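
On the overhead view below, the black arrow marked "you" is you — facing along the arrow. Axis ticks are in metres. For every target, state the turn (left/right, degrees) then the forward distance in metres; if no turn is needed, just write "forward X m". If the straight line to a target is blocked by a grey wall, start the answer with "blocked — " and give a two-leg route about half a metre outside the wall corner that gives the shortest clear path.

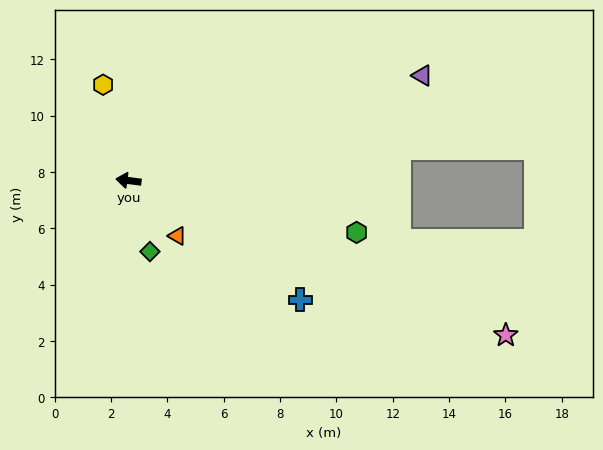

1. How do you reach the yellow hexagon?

turn right 68°, forward 3.5 m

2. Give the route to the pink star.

turn left 165°, forward 14.5 m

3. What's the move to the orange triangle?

turn left 139°, forward 2.6 m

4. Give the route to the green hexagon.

turn left 175°, forward 8.3 m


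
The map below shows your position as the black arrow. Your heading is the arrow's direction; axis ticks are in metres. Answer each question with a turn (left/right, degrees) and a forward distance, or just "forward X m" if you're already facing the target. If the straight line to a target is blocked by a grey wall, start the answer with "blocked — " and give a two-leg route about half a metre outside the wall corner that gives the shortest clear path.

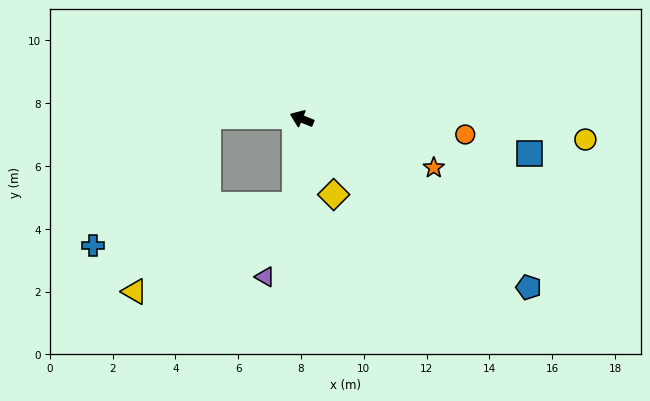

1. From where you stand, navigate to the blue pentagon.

turn left 166°, forward 9.0 m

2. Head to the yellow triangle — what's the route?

blocked — turn left 108°, forward 2.8 m, then turn right 58°, forward 5.8 m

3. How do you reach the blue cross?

blocked — turn left 108°, forward 2.8 m, then turn right 75°, forward 6.6 m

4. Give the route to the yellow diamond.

turn left 135°, forward 2.6 m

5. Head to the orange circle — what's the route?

turn right 163°, forward 5.2 m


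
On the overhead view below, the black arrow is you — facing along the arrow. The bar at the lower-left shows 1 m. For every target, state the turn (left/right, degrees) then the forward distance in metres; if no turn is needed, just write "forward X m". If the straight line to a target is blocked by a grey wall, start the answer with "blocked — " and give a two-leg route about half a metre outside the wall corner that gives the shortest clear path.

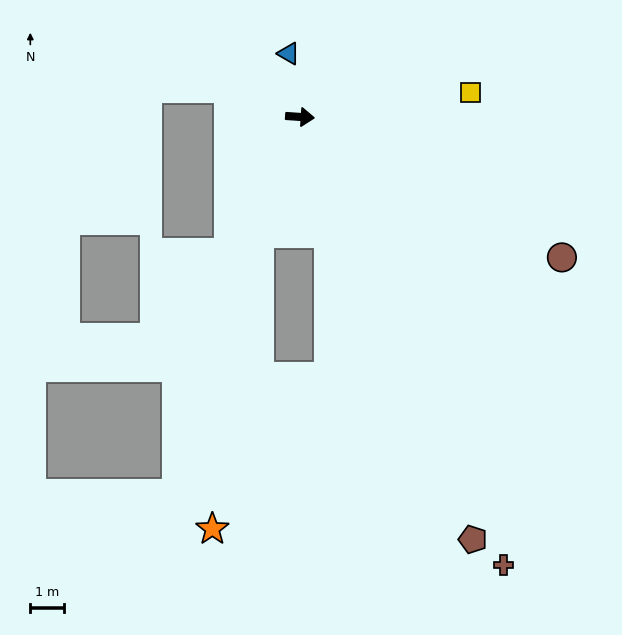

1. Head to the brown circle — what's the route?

turn right 24°, forward 8.8 m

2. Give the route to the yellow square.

turn left 12°, forward 5.1 m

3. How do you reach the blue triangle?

turn left 104°, forward 1.9 m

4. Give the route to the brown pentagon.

turn right 64°, forward 13.6 m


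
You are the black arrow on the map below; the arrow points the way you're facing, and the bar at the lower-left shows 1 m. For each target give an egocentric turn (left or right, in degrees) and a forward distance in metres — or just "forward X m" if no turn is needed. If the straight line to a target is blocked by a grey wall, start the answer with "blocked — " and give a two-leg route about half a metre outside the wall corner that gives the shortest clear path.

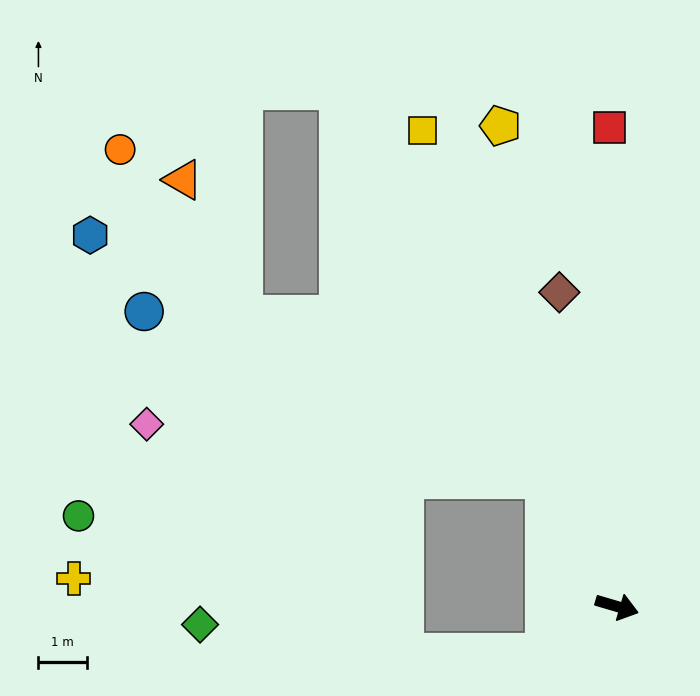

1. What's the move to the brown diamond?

turn left 117°, forward 6.6 m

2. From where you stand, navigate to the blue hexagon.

blocked — turn left 135°, forward 3.0 m, then turn left 33°, forward 10.7 m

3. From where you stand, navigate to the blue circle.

blocked — turn left 135°, forward 3.0 m, then turn left 39°, forward 9.0 m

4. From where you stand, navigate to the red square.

turn left 107°, forward 9.9 m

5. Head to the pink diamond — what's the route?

blocked — turn left 135°, forward 3.0 m, then turn left 54°, forward 8.3 m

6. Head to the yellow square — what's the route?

turn left 129°, forward 10.6 m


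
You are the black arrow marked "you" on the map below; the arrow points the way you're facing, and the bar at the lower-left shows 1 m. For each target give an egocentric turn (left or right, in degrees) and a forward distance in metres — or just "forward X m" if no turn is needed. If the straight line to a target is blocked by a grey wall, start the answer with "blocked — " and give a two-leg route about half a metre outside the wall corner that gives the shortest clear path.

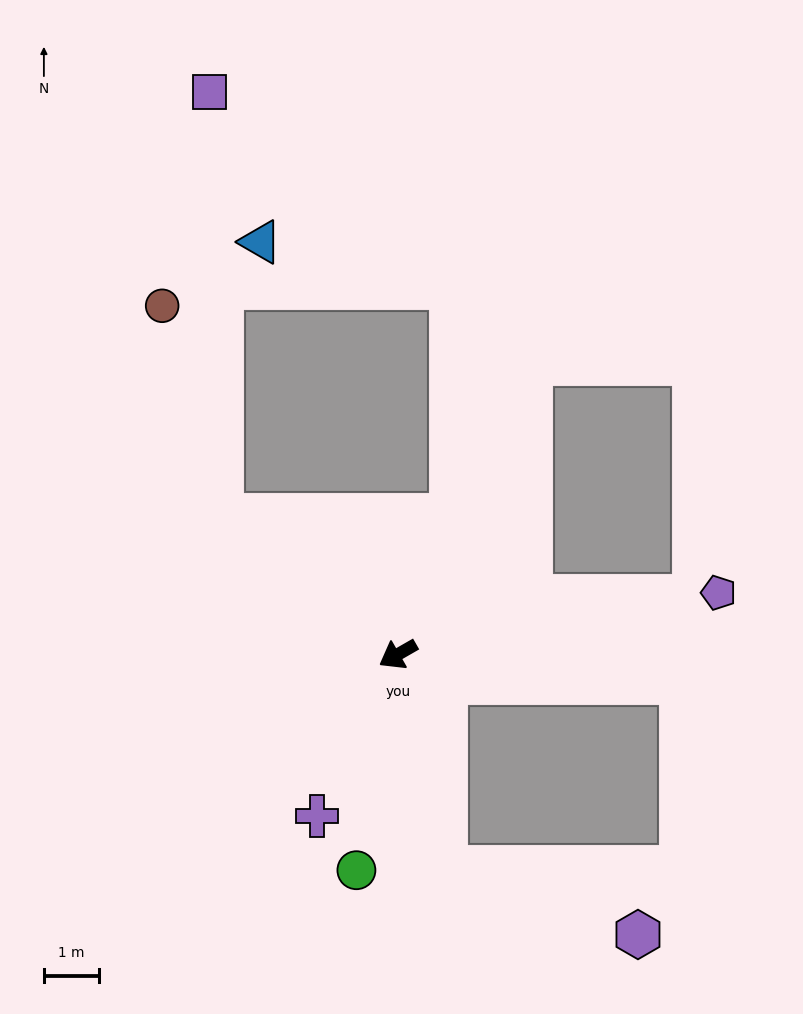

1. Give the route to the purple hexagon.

blocked — turn left 72°, forward 4.0 m, then turn left 59°, forward 3.7 m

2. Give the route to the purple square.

blocked — turn right 68°, forward 4.1 m, then turn right 50°, forward 7.7 m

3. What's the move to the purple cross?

turn left 34°, forward 3.3 m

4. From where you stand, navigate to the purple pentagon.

turn left 161°, forward 5.9 m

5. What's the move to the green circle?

turn left 49°, forward 4.0 m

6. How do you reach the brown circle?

blocked — turn right 68°, forward 4.1 m, then turn right 36°, forward 4.0 m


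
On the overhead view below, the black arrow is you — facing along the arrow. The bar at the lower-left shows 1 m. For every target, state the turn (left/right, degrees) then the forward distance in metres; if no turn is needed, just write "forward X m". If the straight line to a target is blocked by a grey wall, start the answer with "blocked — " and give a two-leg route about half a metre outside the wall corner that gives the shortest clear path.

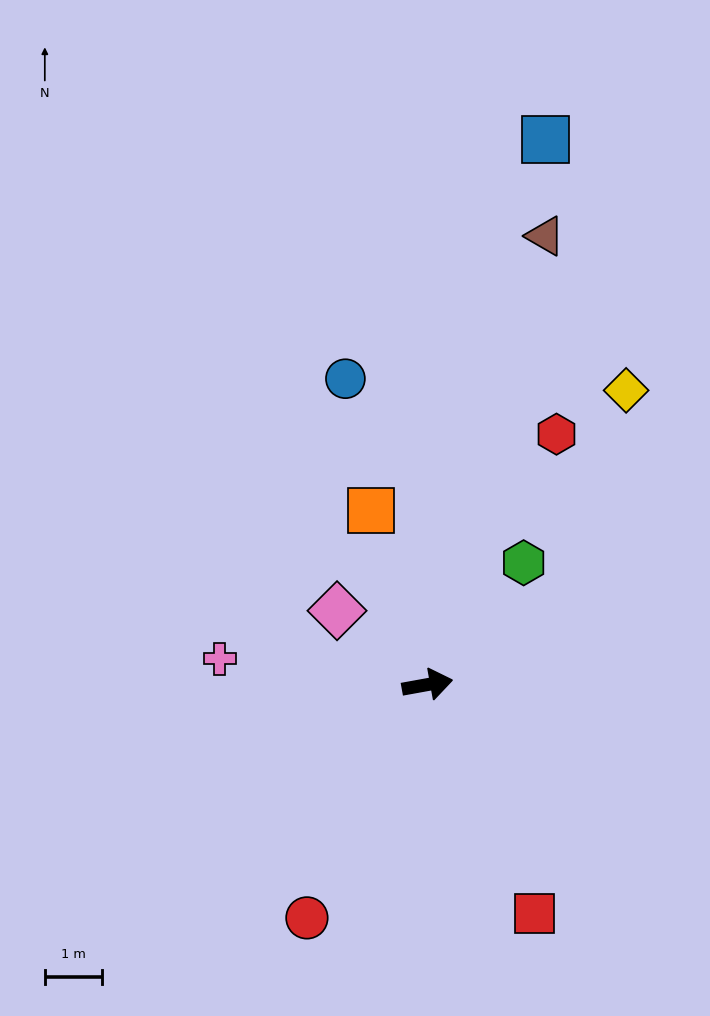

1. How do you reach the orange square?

turn left 98°, forward 3.2 m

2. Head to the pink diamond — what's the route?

turn left 130°, forward 2.0 m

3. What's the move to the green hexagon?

turn left 41°, forward 2.7 m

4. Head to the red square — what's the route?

turn right 75°, forward 4.4 m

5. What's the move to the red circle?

turn right 128°, forward 4.6 m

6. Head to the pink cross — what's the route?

turn left 163°, forward 3.6 m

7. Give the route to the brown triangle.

turn left 65°, forward 8.1 m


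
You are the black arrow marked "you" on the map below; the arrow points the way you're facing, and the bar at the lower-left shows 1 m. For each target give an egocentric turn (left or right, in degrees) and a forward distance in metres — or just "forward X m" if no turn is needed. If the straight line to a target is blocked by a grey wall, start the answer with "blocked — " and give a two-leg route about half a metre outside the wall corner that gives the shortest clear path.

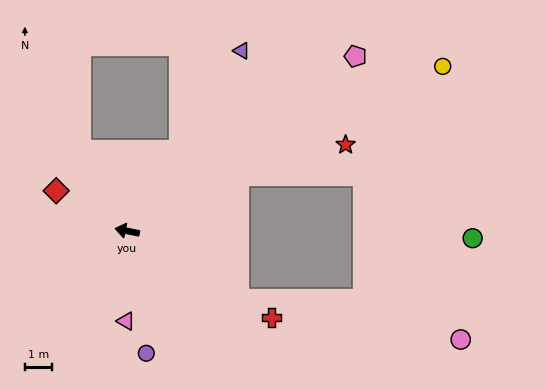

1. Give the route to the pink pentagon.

turn right 131°, forward 10.7 m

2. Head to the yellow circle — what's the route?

turn right 141°, forward 13.3 m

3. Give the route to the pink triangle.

turn left 101°, forward 3.4 m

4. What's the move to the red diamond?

turn right 18°, forward 3.0 m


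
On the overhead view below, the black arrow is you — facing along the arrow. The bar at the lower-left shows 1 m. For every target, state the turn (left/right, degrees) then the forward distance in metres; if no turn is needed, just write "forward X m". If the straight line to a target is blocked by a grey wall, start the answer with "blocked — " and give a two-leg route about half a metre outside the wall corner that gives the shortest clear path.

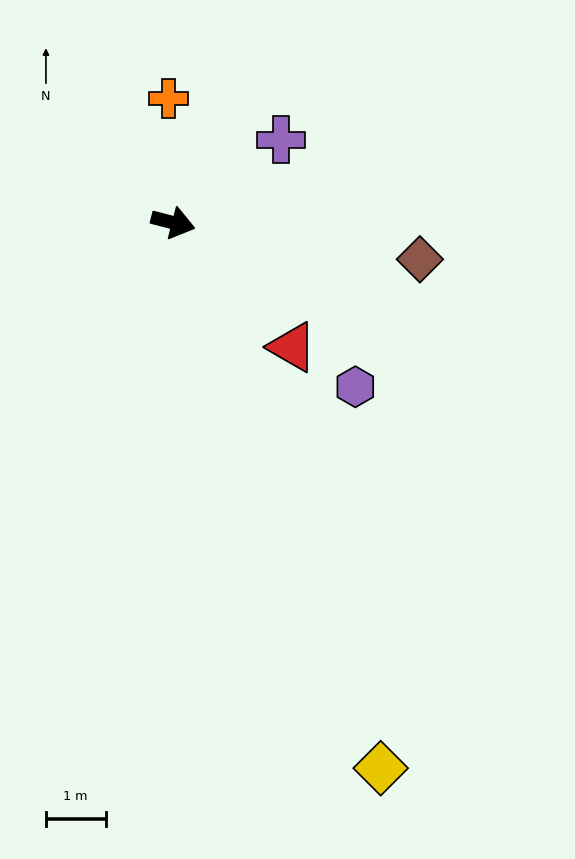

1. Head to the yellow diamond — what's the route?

turn right 55°, forward 9.8 m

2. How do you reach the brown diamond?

turn left 6°, forward 4.2 m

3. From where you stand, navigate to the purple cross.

turn left 52°, forward 2.3 m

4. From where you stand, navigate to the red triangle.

turn right 32°, forward 2.9 m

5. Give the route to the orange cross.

turn left 107°, forward 2.1 m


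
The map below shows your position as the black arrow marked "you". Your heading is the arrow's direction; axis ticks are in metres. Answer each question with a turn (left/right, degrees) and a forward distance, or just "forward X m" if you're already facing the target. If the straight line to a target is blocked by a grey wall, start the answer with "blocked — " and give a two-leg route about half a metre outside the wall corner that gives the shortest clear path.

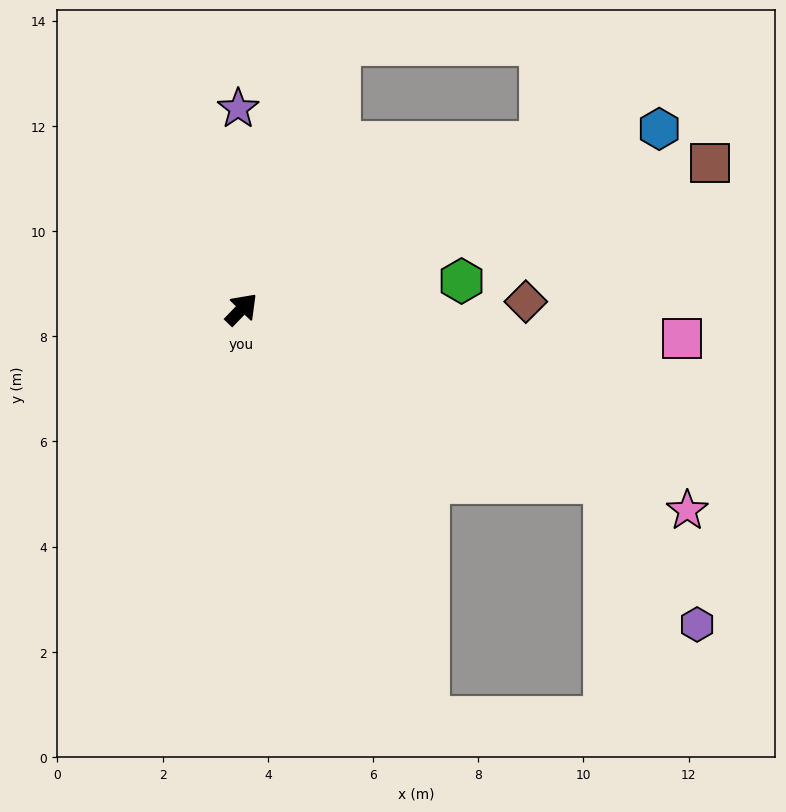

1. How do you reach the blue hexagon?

turn right 23°, forward 8.6 m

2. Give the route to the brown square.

turn right 29°, forward 9.3 m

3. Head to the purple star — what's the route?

turn left 45°, forward 3.8 m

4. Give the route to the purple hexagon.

blocked — turn right 71°, forward 7.7 m, then turn right 32°, forward 3.2 m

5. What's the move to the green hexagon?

turn right 39°, forward 4.2 m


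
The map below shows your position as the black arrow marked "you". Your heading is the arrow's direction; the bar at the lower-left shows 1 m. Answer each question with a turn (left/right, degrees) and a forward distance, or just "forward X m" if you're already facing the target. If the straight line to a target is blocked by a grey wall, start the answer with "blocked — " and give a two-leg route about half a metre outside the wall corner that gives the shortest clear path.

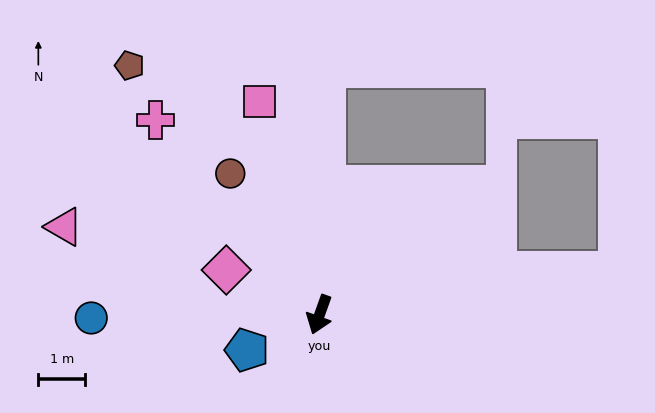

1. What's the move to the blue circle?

turn right 69°, forward 4.9 m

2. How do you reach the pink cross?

turn right 120°, forward 5.4 m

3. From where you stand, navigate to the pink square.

turn right 145°, forward 4.7 m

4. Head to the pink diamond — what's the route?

turn right 96°, forward 2.2 m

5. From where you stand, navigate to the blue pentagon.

turn right 44°, forward 1.7 m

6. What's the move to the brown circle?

turn right 128°, forward 3.6 m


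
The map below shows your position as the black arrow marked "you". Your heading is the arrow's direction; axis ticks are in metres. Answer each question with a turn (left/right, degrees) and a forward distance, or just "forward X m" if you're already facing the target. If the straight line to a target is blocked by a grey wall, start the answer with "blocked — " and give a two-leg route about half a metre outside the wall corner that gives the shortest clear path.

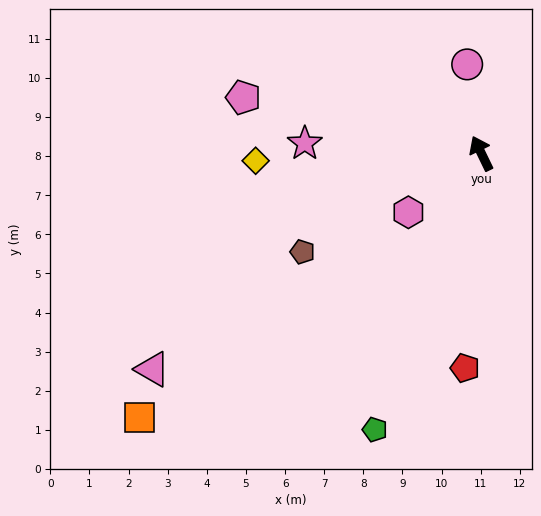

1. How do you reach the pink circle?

turn right 17°, forward 2.3 m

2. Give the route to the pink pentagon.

turn left 51°, forward 6.2 m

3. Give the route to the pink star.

turn left 61°, forward 4.5 m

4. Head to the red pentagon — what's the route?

turn left 150°, forward 5.5 m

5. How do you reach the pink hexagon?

turn left 103°, forward 2.4 m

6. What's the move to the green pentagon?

turn left 133°, forward 7.6 m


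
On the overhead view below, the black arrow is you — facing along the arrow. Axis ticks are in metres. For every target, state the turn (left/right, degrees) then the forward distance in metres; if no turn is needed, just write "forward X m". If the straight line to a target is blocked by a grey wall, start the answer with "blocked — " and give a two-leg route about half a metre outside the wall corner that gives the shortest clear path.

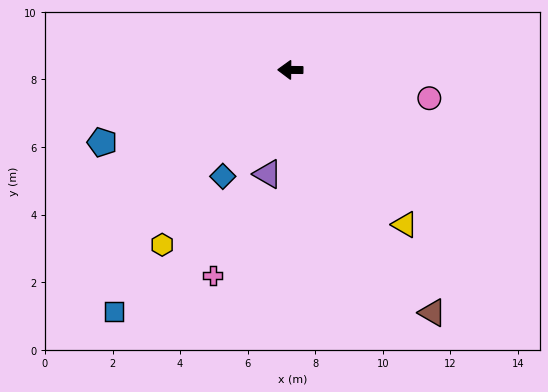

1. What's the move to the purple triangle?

turn left 78°, forward 3.2 m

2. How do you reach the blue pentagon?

turn left 22°, forward 6.0 m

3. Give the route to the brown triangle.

turn left 121°, forward 8.3 m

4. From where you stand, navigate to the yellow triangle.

turn left 127°, forward 5.7 m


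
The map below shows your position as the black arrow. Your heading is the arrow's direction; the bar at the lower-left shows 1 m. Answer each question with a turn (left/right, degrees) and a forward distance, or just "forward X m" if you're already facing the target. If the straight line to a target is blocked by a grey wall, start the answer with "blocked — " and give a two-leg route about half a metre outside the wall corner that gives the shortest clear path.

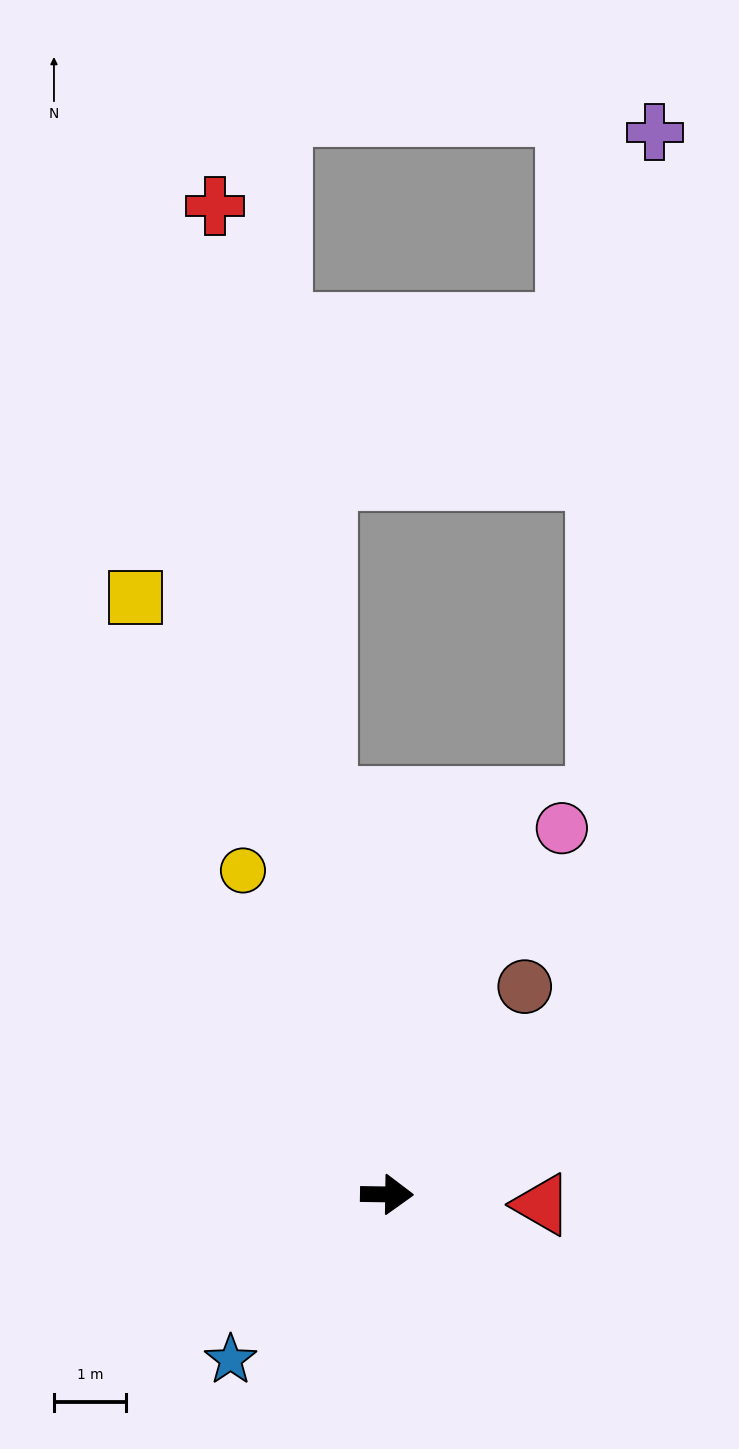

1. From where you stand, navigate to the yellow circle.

turn left 115°, forward 4.9 m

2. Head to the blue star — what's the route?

turn right 133°, forward 3.2 m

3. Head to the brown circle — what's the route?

turn left 57°, forward 3.5 m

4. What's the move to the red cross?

turn left 101°, forward 14.0 m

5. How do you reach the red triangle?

turn right 3°, forward 2.2 m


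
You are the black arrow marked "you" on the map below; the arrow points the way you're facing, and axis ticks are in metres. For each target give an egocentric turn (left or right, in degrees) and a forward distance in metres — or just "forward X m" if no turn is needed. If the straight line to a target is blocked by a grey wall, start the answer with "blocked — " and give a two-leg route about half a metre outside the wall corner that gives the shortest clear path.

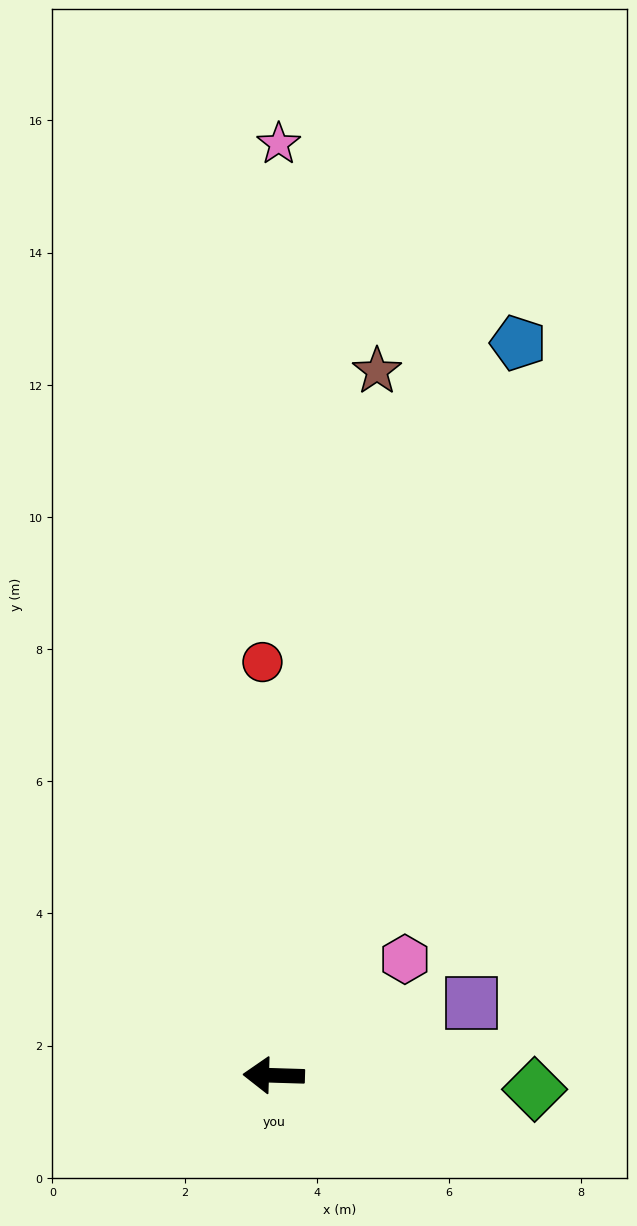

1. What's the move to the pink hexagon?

turn right 137°, forward 2.7 m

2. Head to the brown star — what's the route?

turn right 97°, forward 10.8 m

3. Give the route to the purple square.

turn right 158°, forward 3.2 m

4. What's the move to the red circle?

turn right 87°, forward 6.3 m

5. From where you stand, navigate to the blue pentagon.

turn right 107°, forward 11.7 m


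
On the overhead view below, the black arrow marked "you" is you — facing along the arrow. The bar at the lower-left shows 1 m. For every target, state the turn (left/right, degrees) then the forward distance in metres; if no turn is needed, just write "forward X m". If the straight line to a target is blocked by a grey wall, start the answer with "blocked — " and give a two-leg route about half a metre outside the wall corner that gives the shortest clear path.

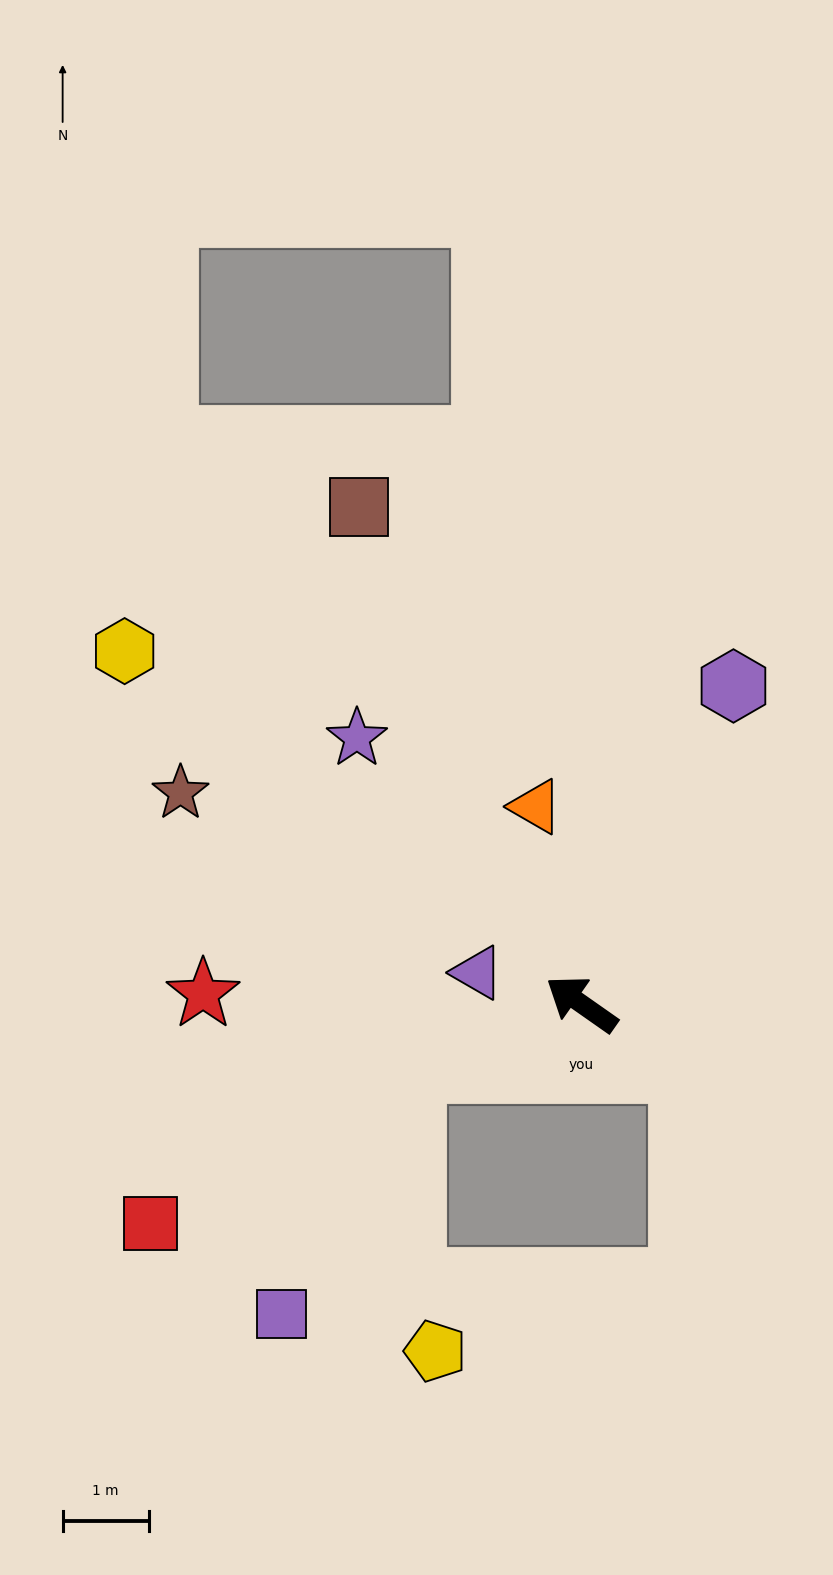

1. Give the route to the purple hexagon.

turn right 80°, forward 4.1 m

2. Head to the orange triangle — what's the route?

turn right 42°, forward 2.4 m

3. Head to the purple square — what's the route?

blocked — turn left 55°, forward 2.1 m, then turn left 43°, forward 3.2 m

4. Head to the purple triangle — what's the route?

turn left 18°, forward 1.3 m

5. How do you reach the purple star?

turn right 15°, forward 4.0 m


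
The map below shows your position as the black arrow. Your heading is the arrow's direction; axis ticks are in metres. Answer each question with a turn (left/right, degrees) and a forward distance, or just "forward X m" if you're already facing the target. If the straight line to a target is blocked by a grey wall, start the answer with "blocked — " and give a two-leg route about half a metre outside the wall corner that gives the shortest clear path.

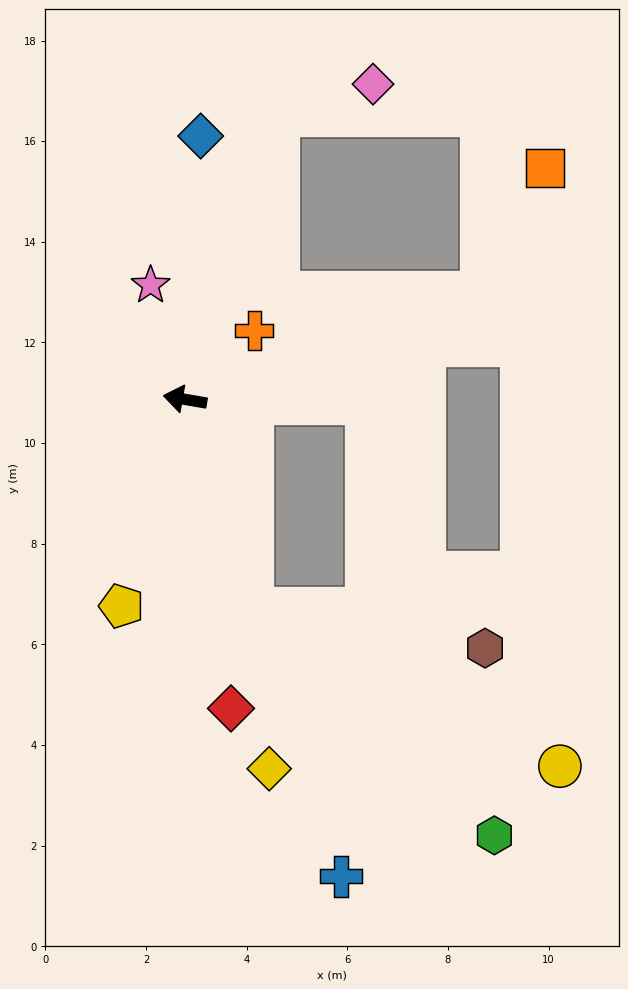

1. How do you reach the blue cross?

turn left 118°, forward 10.0 m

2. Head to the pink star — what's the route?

turn right 63°, forward 2.4 m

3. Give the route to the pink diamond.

blocked — turn right 98°, forward 5.9 m, then turn right 54°, forward 2.0 m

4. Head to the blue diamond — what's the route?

turn right 84°, forward 5.2 m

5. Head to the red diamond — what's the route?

turn left 108°, forward 6.2 m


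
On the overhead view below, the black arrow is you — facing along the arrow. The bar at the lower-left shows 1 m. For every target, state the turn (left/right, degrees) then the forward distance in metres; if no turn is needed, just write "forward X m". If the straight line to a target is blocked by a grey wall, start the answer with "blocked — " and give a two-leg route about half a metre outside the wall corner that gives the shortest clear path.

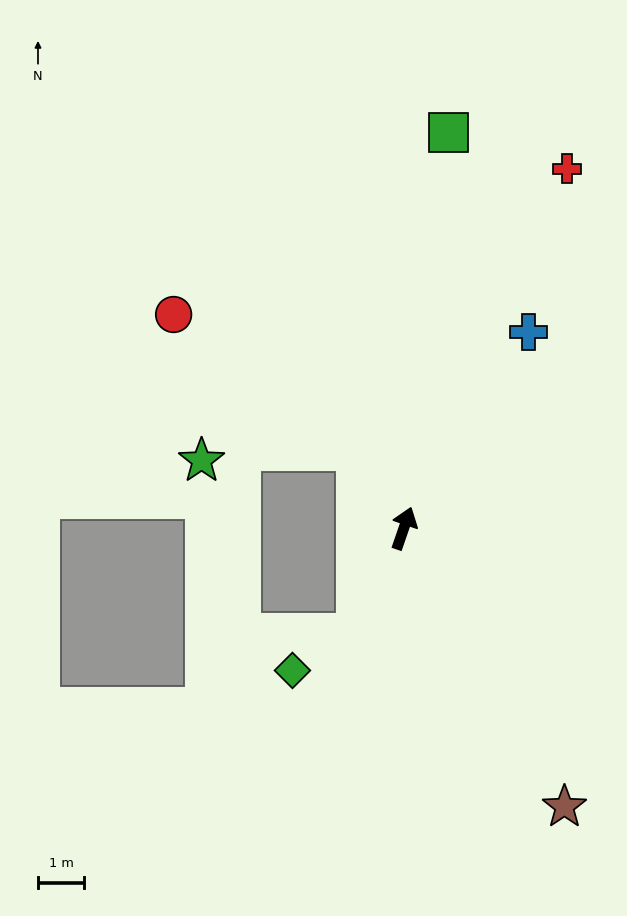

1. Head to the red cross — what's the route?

turn right 5°, forward 8.6 m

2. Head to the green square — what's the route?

turn left 13°, forward 8.6 m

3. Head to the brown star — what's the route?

turn right 131°, forward 7.0 m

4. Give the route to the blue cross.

turn right 13°, forward 5.0 m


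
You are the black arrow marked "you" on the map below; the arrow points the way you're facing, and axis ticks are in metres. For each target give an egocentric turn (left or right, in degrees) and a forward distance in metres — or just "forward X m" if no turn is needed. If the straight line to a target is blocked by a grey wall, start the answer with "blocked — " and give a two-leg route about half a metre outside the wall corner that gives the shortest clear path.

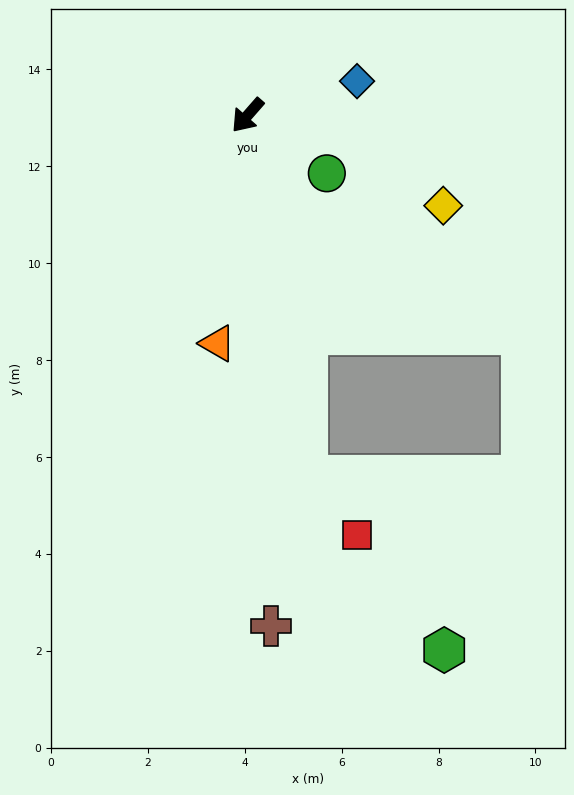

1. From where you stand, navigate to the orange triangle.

turn left 34°, forward 4.7 m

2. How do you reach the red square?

blocked — turn left 51°, forward 7.5 m, then turn left 31°, forward 1.6 m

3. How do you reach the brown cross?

turn left 44°, forward 10.6 m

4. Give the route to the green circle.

turn left 95°, forward 2.0 m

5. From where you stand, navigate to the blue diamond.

turn left 149°, forward 2.4 m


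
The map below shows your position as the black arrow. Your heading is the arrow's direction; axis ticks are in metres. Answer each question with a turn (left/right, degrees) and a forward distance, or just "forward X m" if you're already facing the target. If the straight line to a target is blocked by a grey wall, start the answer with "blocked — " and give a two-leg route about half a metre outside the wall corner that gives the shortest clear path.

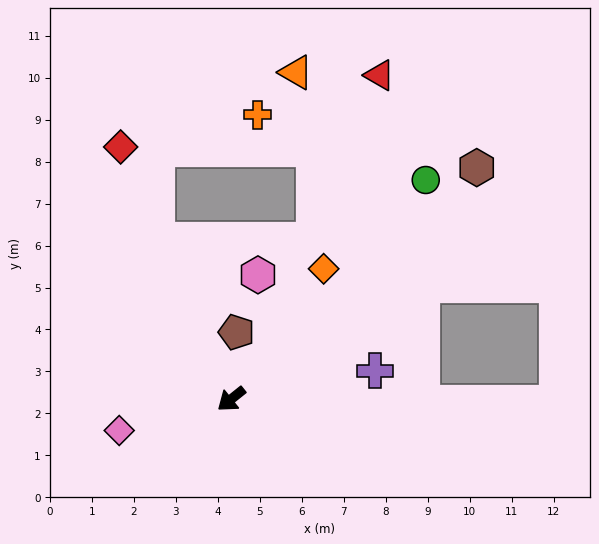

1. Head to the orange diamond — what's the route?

turn right 164°, forward 3.8 m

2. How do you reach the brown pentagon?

turn right 133°, forward 1.6 m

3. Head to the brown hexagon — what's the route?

turn right 175°, forward 8.0 m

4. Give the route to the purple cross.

turn left 153°, forward 3.5 m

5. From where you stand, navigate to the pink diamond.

turn right 23°, forward 2.8 m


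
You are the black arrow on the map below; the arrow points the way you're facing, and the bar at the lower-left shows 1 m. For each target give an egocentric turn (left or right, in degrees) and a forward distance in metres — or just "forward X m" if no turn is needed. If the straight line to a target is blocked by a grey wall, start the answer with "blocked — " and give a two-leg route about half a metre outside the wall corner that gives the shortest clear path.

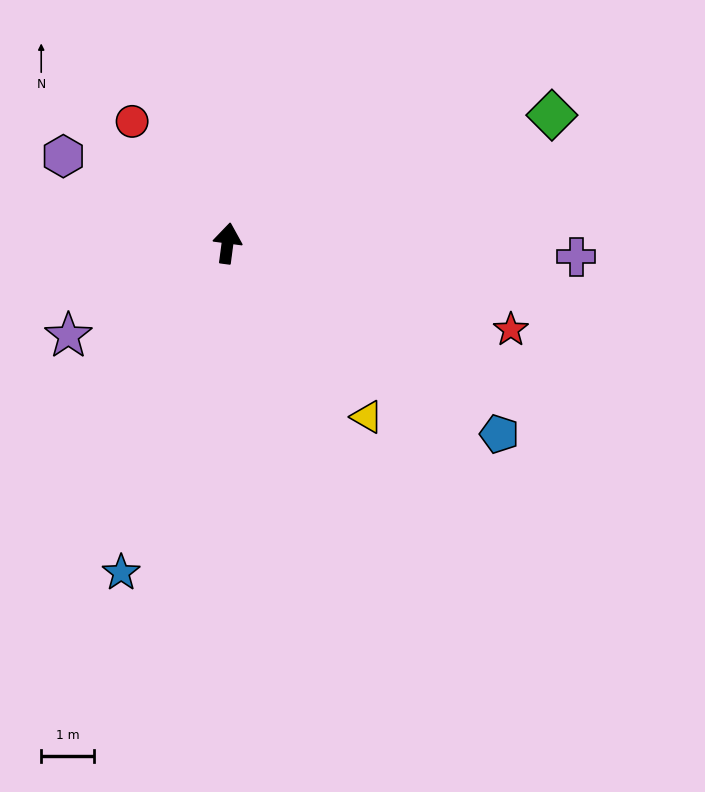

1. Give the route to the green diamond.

turn right 61°, forward 6.7 m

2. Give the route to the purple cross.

turn right 85°, forward 6.7 m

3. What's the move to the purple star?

turn left 128°, forward 3.5 m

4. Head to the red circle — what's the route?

turn left 46°, forward 3.0 m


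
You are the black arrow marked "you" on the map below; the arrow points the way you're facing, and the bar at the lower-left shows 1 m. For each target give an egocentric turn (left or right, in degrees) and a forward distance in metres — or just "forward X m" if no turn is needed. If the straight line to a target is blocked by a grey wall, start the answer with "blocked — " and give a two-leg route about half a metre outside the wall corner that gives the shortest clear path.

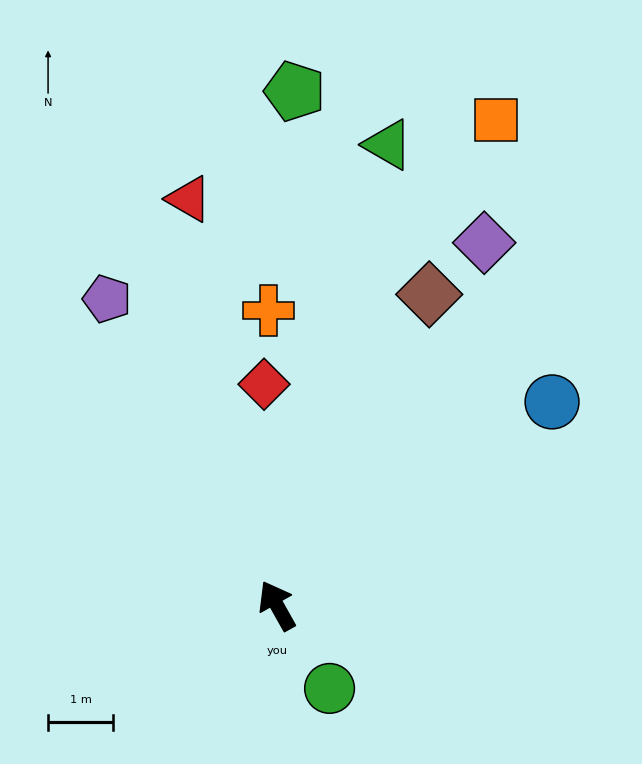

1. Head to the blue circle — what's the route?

turn right 83°, forward 5.3 m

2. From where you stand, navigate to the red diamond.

turn right 26°, forward 3.4 m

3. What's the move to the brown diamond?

turn right 55°, forward 5.3 m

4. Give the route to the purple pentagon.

forward 5.4 m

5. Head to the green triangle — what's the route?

turn right 43°, forward 7.3 m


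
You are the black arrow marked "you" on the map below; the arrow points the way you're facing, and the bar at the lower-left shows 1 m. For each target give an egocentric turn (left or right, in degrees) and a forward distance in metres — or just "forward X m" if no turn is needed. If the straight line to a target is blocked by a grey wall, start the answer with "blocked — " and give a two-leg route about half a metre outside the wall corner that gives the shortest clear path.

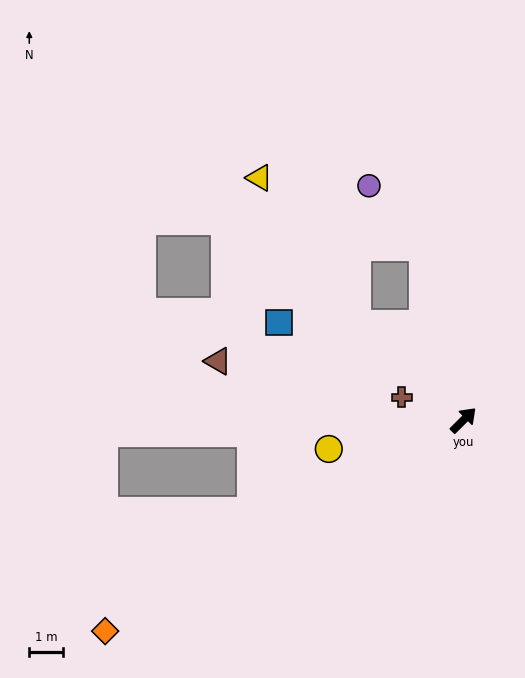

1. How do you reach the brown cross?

turn left 115°, forward 2.0 m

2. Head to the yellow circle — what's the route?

turn left 147°, forward 4.1 m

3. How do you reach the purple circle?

blocked — turn left 58°, forward 5.3 m, then turn left 29°, forward 2.5 m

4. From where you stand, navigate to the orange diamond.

turn left 166°, forward 12.5 m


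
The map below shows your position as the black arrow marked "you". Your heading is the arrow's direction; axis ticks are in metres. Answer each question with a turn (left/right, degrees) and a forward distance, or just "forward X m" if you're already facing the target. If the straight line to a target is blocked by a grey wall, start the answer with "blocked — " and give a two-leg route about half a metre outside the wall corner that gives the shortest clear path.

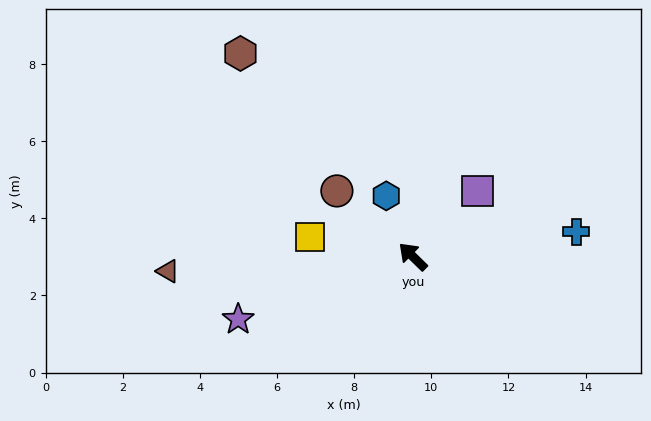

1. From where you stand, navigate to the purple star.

turn left 64°, forward 4.8 m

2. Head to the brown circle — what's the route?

turn left 4°, forward 2.6 m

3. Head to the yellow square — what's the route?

turn left 34°, forward 2.7 m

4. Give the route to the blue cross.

turn right 127°, forward 4.3 m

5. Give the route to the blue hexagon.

turn right 22°, forward 1.7 m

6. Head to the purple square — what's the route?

turn right 90°, forward 2.4 m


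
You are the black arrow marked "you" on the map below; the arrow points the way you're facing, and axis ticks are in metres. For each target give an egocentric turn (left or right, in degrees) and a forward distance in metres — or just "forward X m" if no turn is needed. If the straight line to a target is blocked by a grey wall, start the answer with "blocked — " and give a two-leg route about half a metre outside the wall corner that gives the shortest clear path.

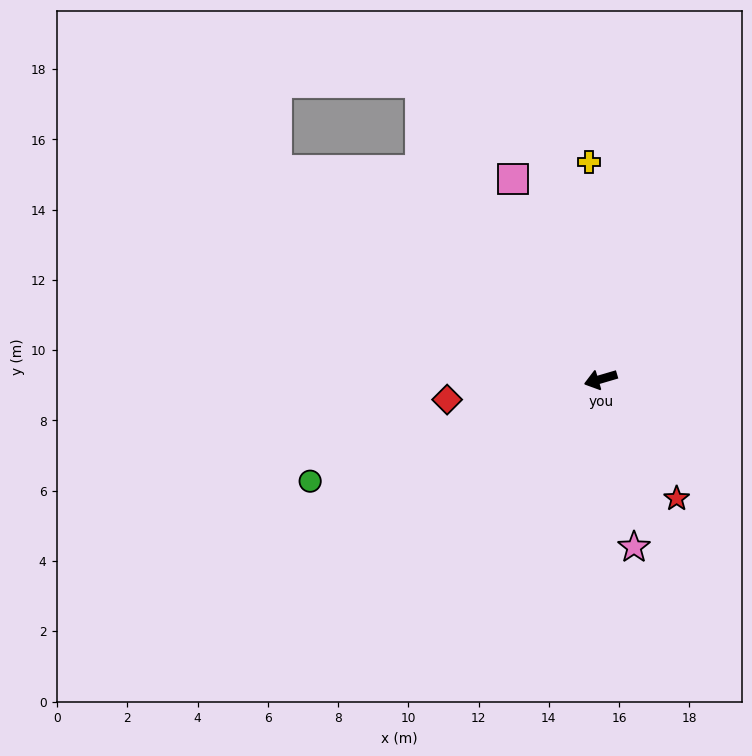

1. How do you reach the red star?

turn left 106°, forward 4.0 m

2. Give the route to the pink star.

turn left 85°, forward 4.9 m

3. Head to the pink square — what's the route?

turn right 83°, forward 6.2 m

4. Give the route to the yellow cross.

turn right 103°, forward 6.2 m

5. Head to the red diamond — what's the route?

turn right 9°, forward 4.4 m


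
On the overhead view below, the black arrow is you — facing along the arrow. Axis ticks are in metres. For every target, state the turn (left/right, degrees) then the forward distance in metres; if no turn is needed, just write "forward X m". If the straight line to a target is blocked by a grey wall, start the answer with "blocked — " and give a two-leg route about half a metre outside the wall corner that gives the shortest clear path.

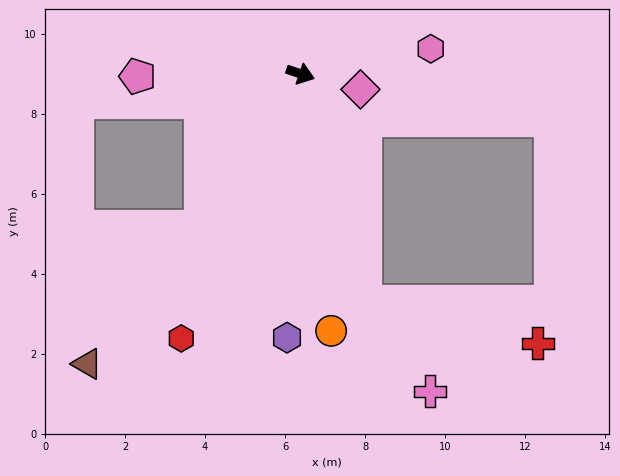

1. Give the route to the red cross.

blocked — turn right 55°, forward 5.9 m, then turn left 61°, forward 4.4 m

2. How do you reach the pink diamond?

turn left 4°, forward 1.6 m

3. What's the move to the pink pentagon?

turn right 160°, forward 4.1 m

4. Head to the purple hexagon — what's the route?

turn right 74°, forward 6.6 m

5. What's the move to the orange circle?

turn right 64°, forward 6.5 m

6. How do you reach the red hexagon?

turn right 95°, forward 7.3 m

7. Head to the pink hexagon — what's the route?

turn left 30°, forward 3.3 m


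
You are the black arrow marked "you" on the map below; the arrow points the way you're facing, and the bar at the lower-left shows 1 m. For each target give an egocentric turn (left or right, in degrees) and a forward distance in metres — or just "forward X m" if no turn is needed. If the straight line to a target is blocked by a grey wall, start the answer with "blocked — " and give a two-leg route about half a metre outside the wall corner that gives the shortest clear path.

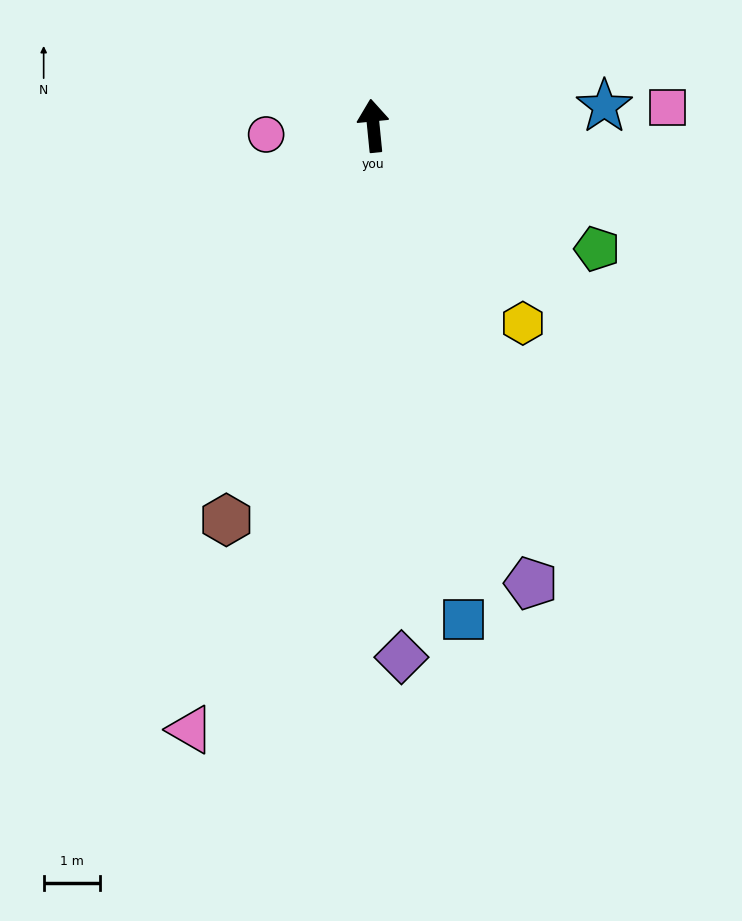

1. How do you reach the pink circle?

turn left 89°, forward 1.9 m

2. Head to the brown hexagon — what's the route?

turn left 154°, forward 7.5 m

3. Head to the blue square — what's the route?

turn right 175°, forward 8.9 m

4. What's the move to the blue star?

turn right 91°, forward 4.1 m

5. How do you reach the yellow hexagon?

turn right 149°, forward 4.4 m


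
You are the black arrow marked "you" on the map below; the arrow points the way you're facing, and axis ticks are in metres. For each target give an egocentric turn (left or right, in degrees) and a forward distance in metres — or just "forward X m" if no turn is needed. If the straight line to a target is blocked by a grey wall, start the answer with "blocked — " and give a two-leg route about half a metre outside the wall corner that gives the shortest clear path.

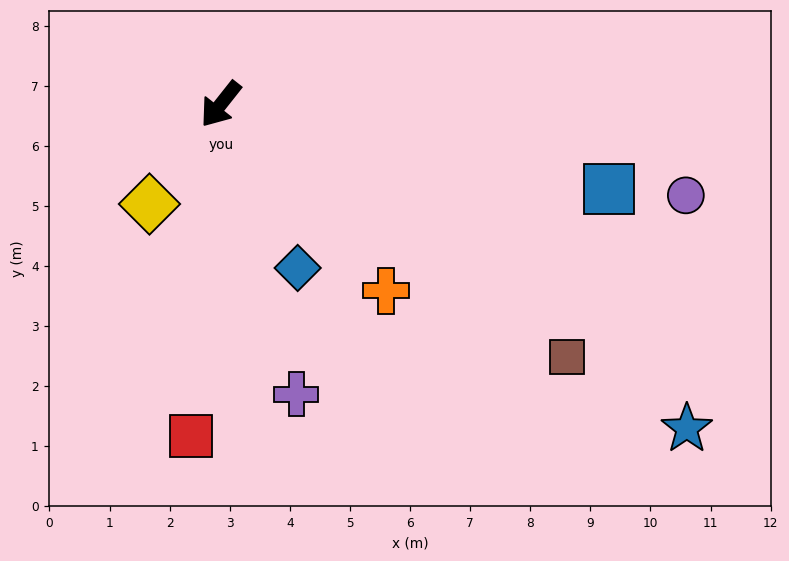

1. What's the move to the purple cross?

turn left 53°, forward 5.0 m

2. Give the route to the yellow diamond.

turn left 3°, forward 2.0 m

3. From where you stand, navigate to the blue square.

turn left 116°, forward 6.6 m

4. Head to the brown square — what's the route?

turn left 92°, forward 7.1 m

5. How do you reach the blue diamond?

turn left 64°, forward 3.0 m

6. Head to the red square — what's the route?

turn left 33°, forward 5.5 m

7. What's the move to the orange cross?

turn left 80°, forward 4.1 m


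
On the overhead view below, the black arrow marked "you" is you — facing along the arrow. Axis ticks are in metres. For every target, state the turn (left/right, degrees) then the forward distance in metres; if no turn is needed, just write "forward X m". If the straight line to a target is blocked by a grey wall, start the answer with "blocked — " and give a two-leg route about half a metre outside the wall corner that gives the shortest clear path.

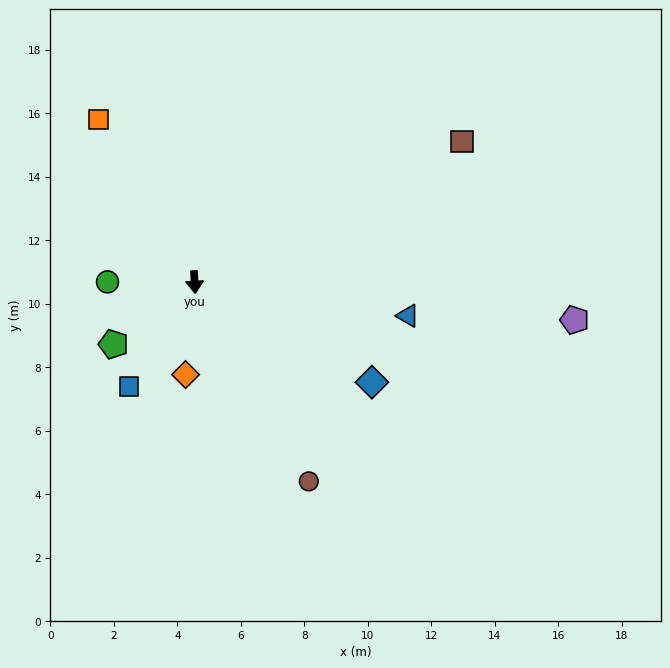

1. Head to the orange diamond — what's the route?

turn right 9°, forward 2.9 m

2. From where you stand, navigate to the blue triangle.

turn left 78°, forward 6.8 m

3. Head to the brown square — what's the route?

turn left 115°, forward 9.5 m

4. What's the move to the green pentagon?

turn right 56°, forward 3.2 m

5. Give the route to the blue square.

turn right 35°, forward 3.9 m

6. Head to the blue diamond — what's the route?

turn left 57°, forward 6.4 m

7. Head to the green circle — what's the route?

turn right 93°, forward 2.7 m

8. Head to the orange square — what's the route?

turn right 153°, forward 6.0 m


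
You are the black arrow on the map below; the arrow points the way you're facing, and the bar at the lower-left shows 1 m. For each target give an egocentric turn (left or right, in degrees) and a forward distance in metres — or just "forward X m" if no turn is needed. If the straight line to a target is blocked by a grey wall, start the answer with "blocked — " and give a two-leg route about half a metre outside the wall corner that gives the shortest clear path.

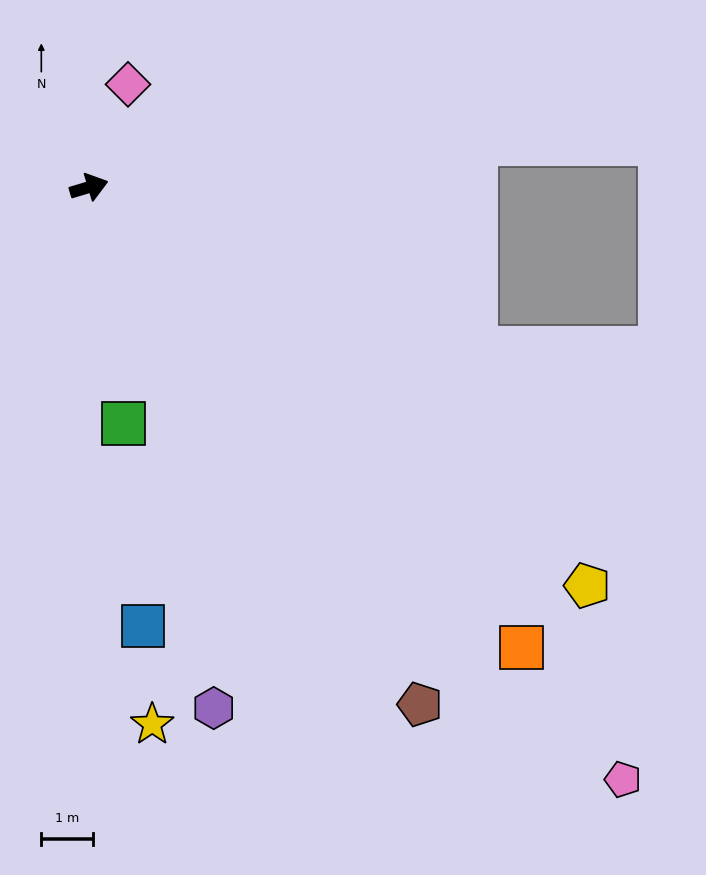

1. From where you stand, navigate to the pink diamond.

turn left 53°, forward 2.1 m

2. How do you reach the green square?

turn right 98°, forward 4.6 m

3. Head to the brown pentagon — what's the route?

turn right 74°, forward 11.8 m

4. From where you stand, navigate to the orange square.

turn right 63°, forward 12.1 m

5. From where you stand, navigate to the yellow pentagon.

turn right 55°, forward 12.3 m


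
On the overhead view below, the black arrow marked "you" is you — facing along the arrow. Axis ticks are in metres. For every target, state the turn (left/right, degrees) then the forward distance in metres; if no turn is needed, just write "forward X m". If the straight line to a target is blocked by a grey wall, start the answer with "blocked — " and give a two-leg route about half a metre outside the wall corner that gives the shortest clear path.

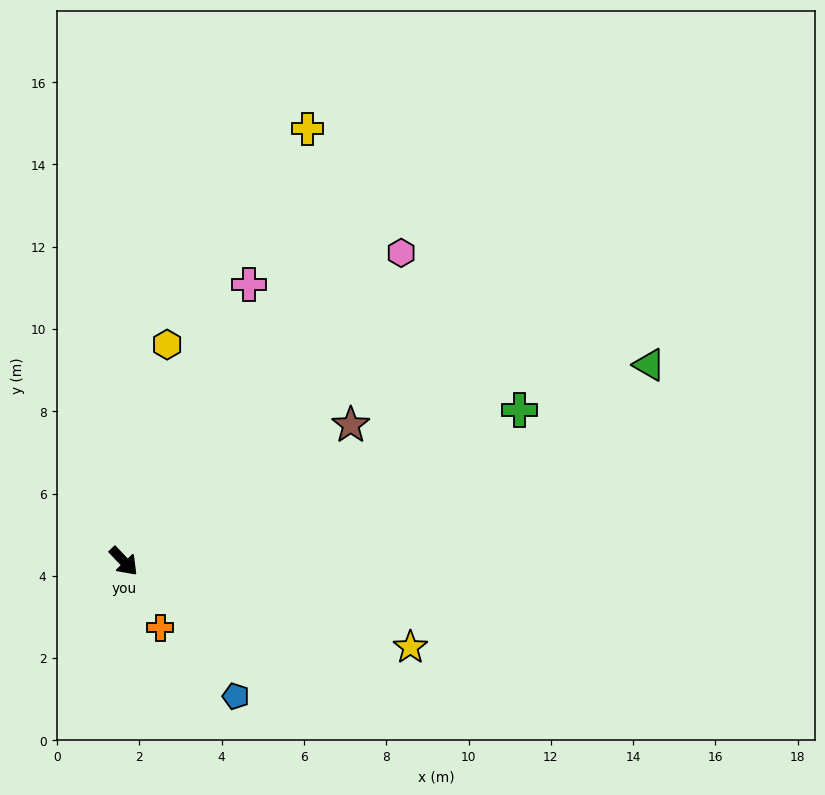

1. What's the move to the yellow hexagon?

turn left 125°, forward 5.4 m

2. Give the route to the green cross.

turn left 67°, forward 10.3 m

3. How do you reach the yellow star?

turn left 30°, forward 7.3 m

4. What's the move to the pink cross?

turn left 112°, forward 7.4 m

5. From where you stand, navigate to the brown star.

turn left 77°, forward 6.4 m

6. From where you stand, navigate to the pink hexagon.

turn left 94°, forward 10.1 m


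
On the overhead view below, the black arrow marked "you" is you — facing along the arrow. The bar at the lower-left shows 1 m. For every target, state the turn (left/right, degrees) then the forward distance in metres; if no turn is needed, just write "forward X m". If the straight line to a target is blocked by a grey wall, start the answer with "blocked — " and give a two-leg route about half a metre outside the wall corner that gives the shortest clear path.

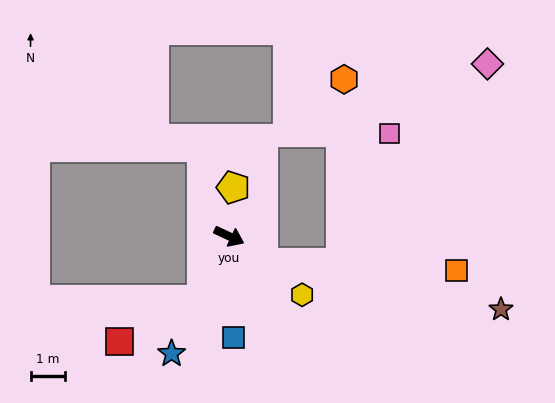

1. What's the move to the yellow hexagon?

turn right 14°, forward 2.7 m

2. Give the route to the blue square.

turn right 63°, forward 2.9 m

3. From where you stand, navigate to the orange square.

blocked — turn right 12°, forward 1.3 m, then turn left 35°, forward 5.6 m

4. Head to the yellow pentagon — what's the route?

turn left 110°, forward 1.4 m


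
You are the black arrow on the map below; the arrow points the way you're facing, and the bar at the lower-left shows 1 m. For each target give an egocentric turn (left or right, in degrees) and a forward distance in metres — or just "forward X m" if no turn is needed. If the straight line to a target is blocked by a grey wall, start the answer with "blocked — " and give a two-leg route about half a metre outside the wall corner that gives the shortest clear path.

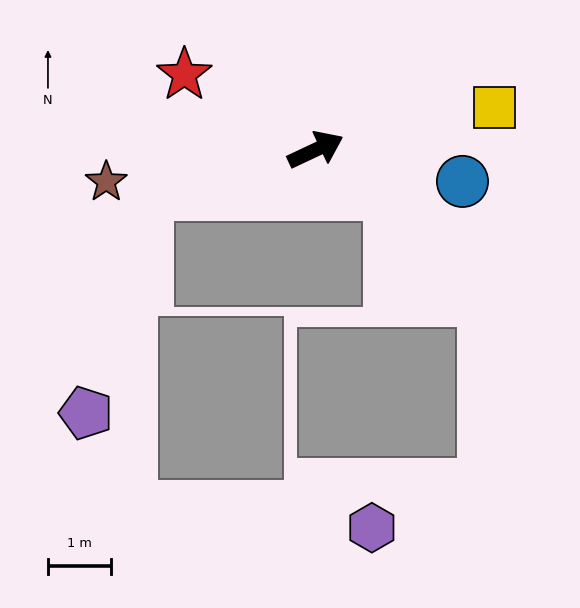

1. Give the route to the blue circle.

turn right 37°, forward 2.4 m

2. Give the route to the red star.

turn left 125°, forward 2.4 m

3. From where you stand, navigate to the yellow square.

turn right 12°, forward 2.9 m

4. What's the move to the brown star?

turn left 163°, forward 3.4 m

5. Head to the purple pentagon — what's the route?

blocked — turn left 169°, forward 2.8 m, then turn left 60°, forward 3.6 m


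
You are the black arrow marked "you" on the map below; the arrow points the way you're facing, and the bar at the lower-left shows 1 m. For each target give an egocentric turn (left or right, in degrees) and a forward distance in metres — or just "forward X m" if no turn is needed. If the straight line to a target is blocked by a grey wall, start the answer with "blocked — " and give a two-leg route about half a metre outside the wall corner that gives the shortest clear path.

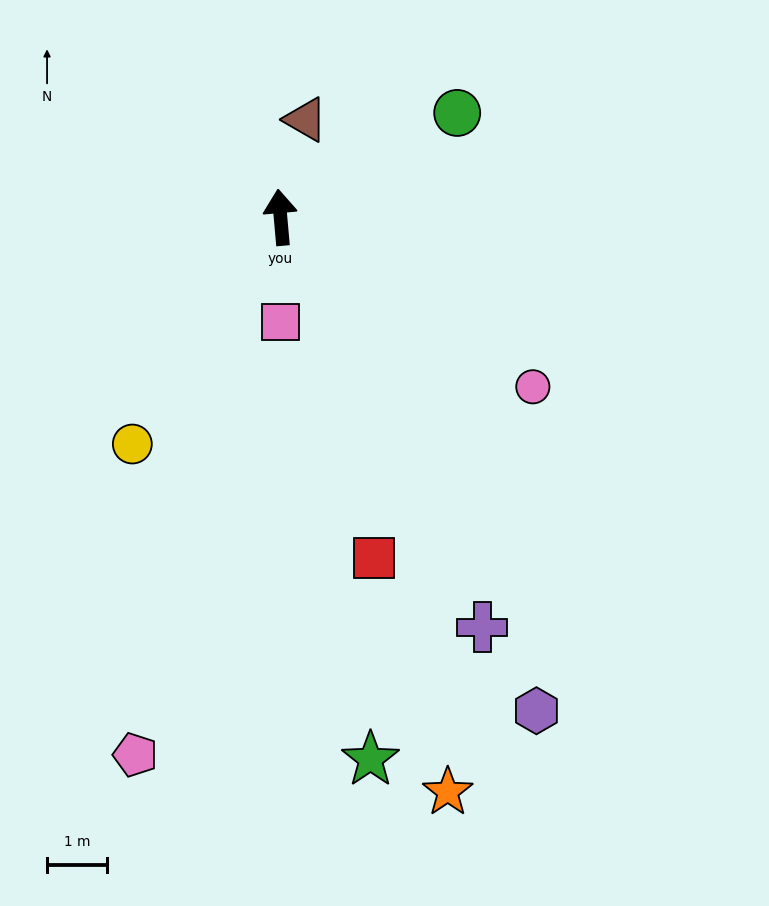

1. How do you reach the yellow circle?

turn left 142°, forward 4.5 m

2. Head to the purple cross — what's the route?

turn right 159°, forward 7.6 m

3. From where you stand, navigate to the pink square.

turn left 175°, forward 1.7 m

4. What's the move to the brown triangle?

turn right 19°, forward 1.7 m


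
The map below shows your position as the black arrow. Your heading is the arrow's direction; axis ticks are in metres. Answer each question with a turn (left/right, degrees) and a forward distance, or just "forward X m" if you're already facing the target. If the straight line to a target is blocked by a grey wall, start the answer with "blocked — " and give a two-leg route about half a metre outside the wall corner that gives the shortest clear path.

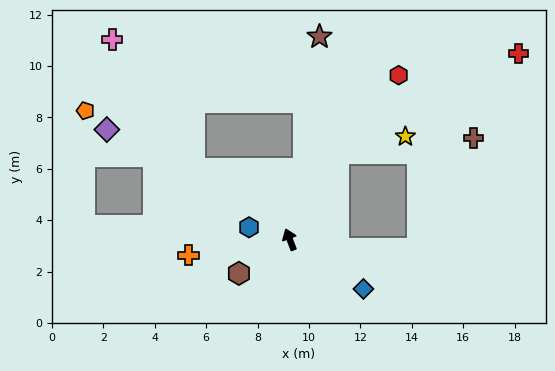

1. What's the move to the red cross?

blocked — turn right 50°, forward 3.8 m, then turn right 32°, forward 8.0 m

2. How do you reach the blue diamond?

turn right 145°, forward 3.5 m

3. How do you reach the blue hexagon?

turn left 52°, forward 1.7 m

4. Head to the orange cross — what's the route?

turn left 78°, forward 4.0 m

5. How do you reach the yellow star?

blocked — turn right 50°, forward 3.8 m, then turn right 47°, forward 2.7 m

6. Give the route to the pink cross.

blocked — turn left 32°, forward 4.6 m, then turn right 20°, forward 6.0 m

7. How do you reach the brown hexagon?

turn left 103°, forward 2.4 m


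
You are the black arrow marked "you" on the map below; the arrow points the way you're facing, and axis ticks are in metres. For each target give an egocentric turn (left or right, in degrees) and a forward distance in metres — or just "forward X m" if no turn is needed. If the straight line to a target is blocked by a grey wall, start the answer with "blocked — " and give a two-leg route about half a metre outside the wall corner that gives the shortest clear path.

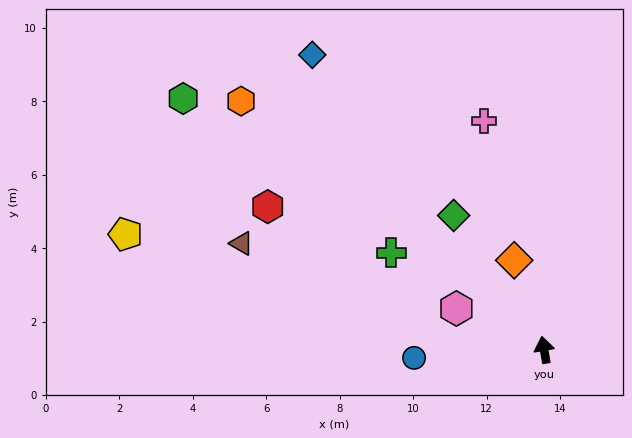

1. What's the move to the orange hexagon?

turn left 41°, forward 10.7 m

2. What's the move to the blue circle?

turn left 84°, forward 3.5 m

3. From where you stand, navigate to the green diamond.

turn left 24°, forward 4.4 m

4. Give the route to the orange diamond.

turn left 9°, forward 2.6 m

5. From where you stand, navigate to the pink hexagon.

turn left 55°, forward 2.6 m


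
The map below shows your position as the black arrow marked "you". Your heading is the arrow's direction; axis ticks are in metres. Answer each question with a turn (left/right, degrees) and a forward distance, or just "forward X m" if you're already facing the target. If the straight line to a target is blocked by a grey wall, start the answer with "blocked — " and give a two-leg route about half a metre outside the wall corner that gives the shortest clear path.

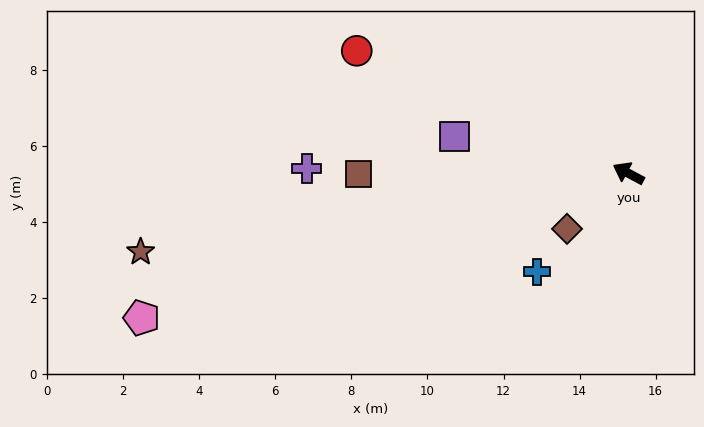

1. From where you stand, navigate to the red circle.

turn left 4°, forward 7.8 m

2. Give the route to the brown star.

turn left 37°, forward 13.0 m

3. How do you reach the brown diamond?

turn left 70°, forward 2.2 m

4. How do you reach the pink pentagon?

turn left 45°, forward 13.4 m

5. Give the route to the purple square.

turn left 16°, forward 4.7 m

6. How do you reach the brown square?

turn left 28°, forward 7.1 m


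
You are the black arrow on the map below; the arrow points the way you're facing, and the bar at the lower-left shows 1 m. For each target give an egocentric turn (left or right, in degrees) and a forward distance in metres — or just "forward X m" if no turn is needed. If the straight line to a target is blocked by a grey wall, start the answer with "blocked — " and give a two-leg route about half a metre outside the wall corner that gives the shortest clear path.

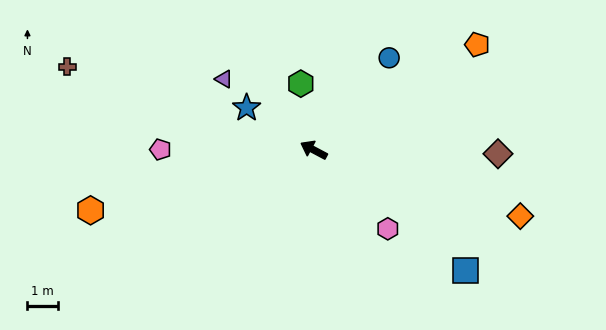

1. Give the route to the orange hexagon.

turn left 43°, forward 7.7 m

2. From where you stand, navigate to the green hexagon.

turn right 51°, forward 2.2 m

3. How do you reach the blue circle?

turn right 101°, forward 4.0 m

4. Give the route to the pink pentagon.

turn left 28°, forward 5.1 m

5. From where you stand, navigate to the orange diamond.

turn right 170°, forward 7.2 m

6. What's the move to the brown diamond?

turn right 153°, forward 6.1 m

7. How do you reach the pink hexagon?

turn left 161°, forward 3.6 m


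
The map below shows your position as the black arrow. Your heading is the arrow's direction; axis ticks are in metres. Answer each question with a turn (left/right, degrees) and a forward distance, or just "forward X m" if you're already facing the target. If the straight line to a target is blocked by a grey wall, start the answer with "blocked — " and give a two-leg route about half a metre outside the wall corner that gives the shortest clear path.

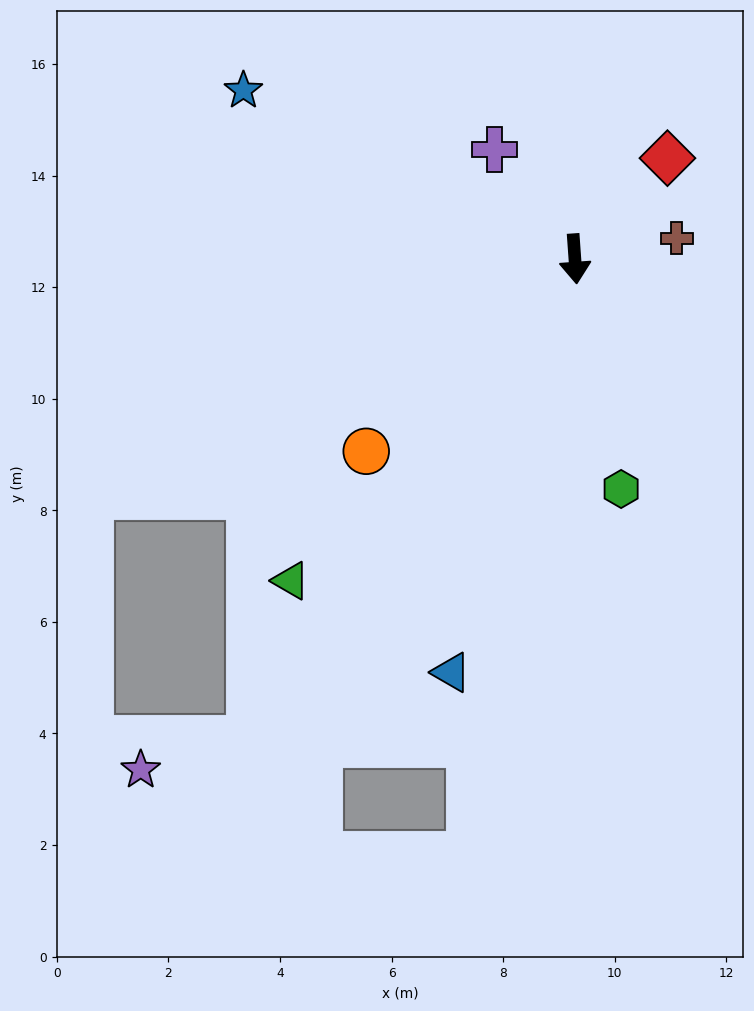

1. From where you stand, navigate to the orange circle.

turn right 51°, forward 5.1 m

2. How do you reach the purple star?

blocked — turn right 38°, forward 10.4 m, then turn right 40°, forward 2.0 m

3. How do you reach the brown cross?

turn left 97°, forward 1.9 m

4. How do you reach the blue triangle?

turn right 21°, forward 7.7 m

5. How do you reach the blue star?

turn right 121°, forward 6.7 m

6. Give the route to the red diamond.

turn left 133°, forward 2.5 m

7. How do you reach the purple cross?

turn right 148°, forward 2.4 m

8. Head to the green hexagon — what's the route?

turn left 7°, forward 4.2 m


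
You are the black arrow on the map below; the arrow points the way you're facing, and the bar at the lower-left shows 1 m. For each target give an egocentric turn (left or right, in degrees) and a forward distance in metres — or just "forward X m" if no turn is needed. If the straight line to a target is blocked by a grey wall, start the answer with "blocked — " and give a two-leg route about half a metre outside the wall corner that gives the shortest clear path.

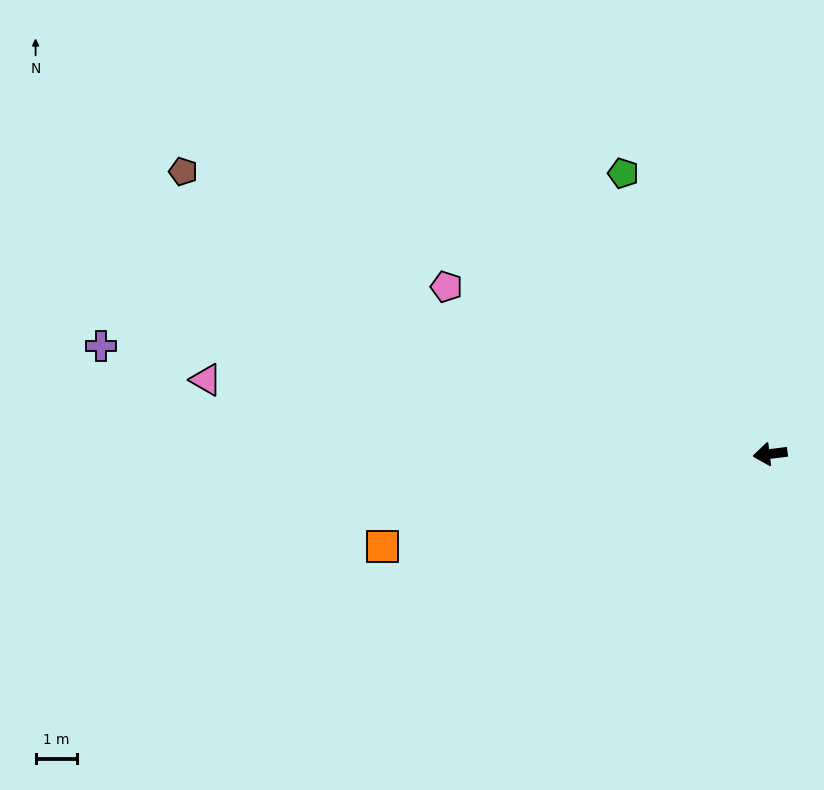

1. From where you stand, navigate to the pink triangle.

turn right 15°, forward 13.8 m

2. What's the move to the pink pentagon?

turn right 35°, forward 8.8 m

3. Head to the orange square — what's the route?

turn left 6°, forward 9.7 m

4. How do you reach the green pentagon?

turn right 70°, forward 7.7 m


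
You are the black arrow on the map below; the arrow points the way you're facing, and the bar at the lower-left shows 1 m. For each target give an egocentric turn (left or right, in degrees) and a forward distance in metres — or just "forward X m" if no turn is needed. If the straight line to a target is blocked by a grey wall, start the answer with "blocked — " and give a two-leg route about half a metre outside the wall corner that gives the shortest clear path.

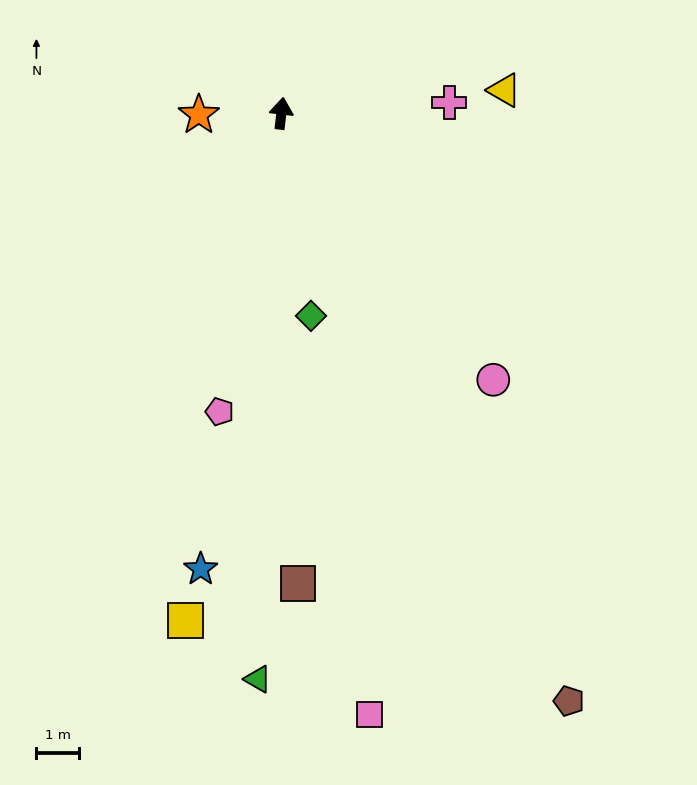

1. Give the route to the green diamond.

turn right 165°, forward 4.8 m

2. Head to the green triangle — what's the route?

turn right 176°, forward 13.2 m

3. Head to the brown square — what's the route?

turn right 171°, forward 11.0 m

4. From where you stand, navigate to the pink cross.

turn right 80°, forward 3.9 m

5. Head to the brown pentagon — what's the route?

turn right 147°, forward 15.3 m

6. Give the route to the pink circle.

turn right 135°, forward 8.0 m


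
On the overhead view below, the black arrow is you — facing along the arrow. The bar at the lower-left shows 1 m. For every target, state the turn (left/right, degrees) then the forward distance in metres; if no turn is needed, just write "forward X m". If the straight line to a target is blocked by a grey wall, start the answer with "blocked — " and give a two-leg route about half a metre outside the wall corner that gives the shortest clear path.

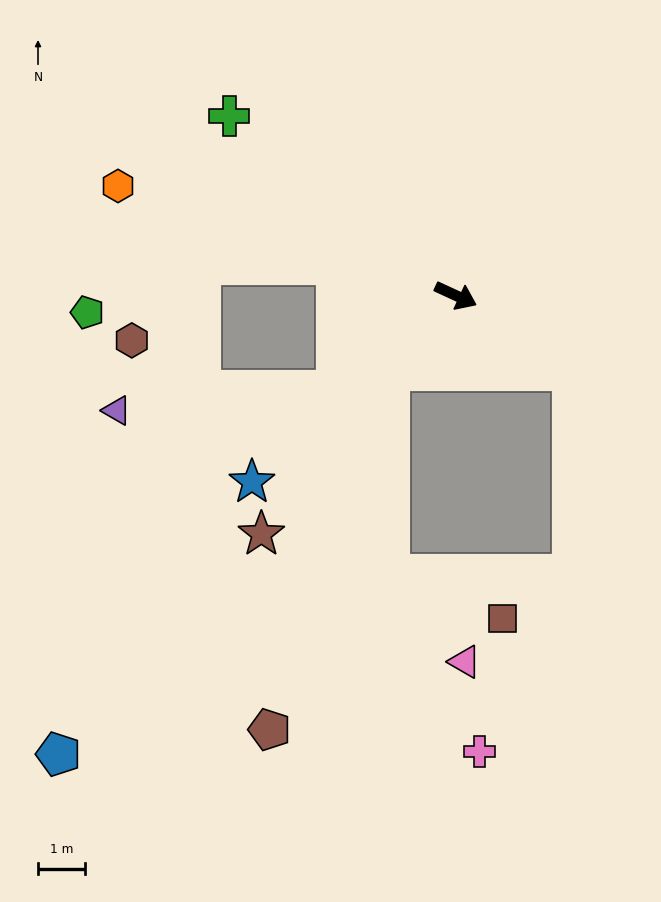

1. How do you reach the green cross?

turn left 166°, forward 6.1 m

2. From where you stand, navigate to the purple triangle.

blocked — turn right 117°, forward 3.2 m, then turn right 33°, forward 4.7 m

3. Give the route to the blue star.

turn right 113°, forward 5.9 m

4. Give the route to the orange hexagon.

turn right 173°, forward 7.5 m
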